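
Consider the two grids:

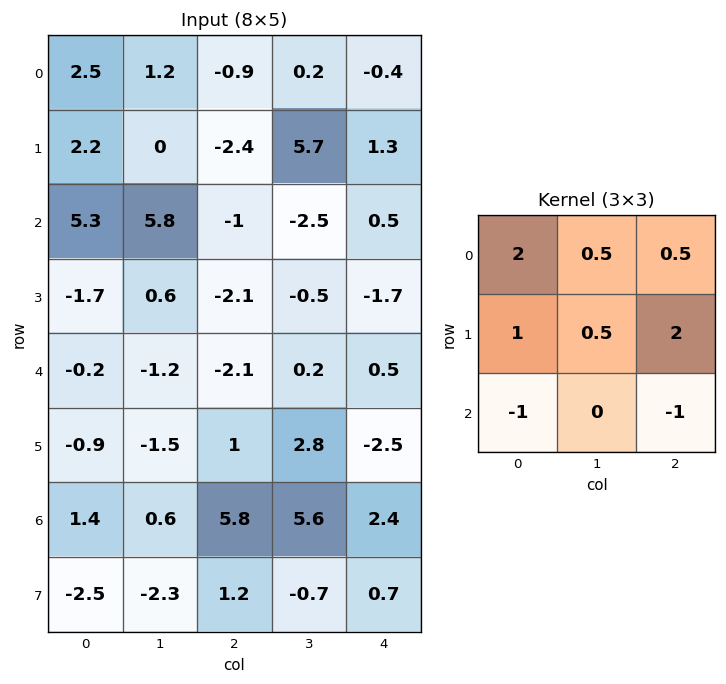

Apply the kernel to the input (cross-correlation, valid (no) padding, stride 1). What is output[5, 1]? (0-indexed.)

The receptive field on the input at this output position is [-1.5 1 2.8 / 0.6 5.8 5.6 / -2.3 1.2 -0.7]. Elementwise product with the kernel and sum: -1.5·2 + 1·0.5 + 2.8·0.5 + 0.6·1 + 5.8·0.5 + 5.6·2 + -2.3·-1 + -0.7·-1.

16.6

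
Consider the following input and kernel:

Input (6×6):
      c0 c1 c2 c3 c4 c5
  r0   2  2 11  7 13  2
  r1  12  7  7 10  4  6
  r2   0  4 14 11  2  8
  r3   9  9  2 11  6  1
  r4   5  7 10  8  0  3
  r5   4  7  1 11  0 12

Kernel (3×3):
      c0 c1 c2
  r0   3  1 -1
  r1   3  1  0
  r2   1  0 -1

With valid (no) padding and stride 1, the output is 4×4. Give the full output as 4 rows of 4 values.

Output[0,0]: The receptive field on the input at this output position is [2 2 11 / 12 7 7 / 0 4 14]. Elementwise product with the kernel and sum: 2·3 + 2·1 + 11·-1 + 12·3 + 7·1 + 0·1 + 14·-1.
Output[0,1]: The receptive field on the input at this output position is [2 11 7 / 7 7 10 / 4 14 11]. Elementwise product with the kernel and sum: 2·3 + 11·1 + 7·-1 + 7·3 + 7·1 + 4·1 + 11·-1.

26 31 70 69
47 42 76 73
21 43 78 71
59 45 50 61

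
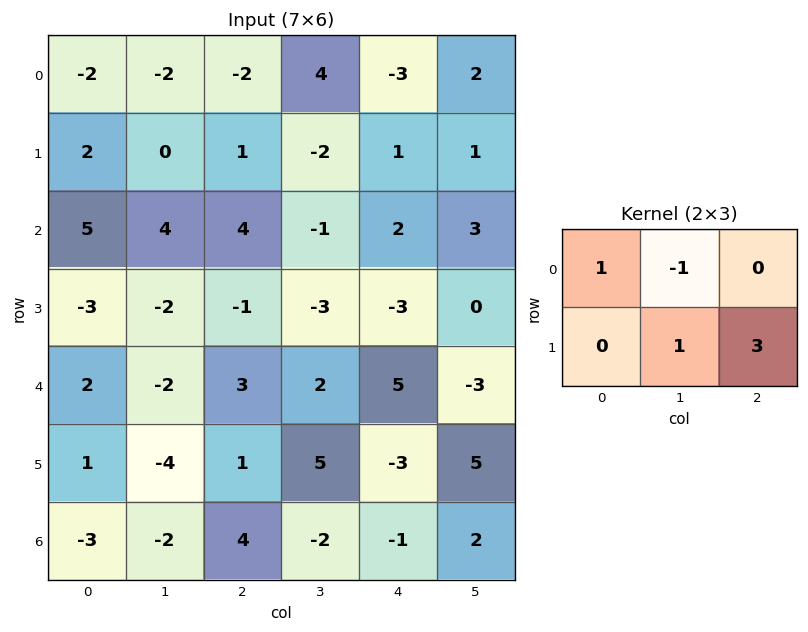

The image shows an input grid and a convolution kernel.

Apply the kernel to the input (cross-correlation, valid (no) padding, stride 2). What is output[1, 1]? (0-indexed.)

The receptive field on the input at this output position is [4 -1 2 / -1 -3 -3]. Elementwise product with the kernel and sum: 4·1 + -1·-1 + -3·1 + -3·3.

-7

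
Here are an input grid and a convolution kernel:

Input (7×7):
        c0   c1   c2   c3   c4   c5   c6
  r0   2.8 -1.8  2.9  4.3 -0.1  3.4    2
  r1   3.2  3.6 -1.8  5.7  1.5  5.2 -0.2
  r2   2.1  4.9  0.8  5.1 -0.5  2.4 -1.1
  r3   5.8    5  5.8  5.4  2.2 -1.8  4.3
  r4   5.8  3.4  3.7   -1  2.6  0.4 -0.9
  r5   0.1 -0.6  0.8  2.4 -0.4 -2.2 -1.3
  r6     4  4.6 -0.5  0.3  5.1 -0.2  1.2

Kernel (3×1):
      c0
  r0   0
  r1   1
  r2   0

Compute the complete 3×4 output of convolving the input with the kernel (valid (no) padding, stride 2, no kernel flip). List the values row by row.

3.2 -1.8 1.5 -0.2
5.8 5.8 2.2 4.3
0.1 0.8 -0.4 -1.3

Output[0,0]: The receptive field on the input at this output position is [2.8 / 3.2 / 2.1]. Elementwise product with the kernel and sum: 3.2·1.
Output[0,1]: The receptive field on the input at this output position is [2.9 / -1.8 / 0.8]. Elementwise product with the kernel and sum: -1.8·1.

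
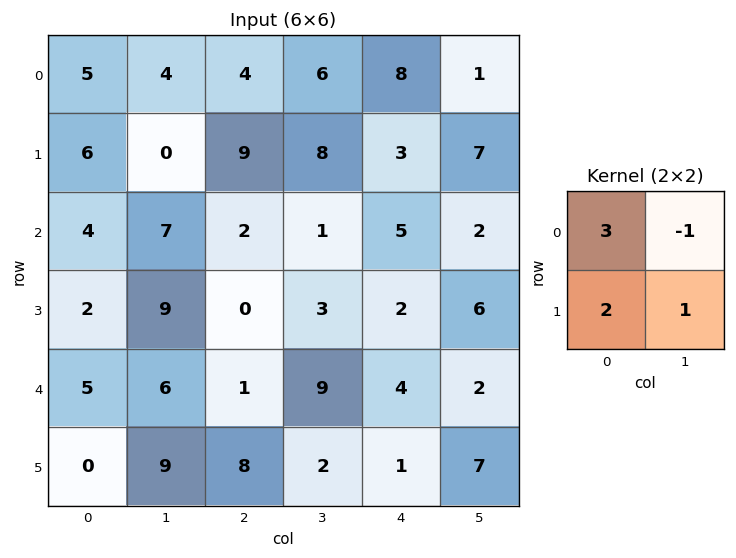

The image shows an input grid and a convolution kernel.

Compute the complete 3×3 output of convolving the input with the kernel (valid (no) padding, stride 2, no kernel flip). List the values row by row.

23 32 36
18 8 23
18 12 19

Output[0,0]: The receptive field on the input at this output position is [5 4 / 6 0]. Elementwise product with the kernel and sum: 5·3 + 4·-1 + 6·2 + 0·1.
Output[0,1]: The receptive field on the input at this output position is [4 6 / 9 8]. Elementwise product with the kernel and sum: 4·3 + 6·-1 + 9·2 + 8·1.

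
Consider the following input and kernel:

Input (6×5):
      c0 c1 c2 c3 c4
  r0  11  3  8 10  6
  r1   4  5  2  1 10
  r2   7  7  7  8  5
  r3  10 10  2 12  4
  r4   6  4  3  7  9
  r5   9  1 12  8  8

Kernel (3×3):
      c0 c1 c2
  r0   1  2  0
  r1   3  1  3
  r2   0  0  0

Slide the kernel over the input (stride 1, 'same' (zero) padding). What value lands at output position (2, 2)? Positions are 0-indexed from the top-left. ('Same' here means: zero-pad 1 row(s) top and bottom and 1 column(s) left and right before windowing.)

61

The receptive field on the zero-padded input at this output position is [5 2 1 / 7 7 8 / 10 2 12]. Elementwise product with the kernel and sum: 5·1 + 2·2 + 7·3 + 7·1 + 8·3.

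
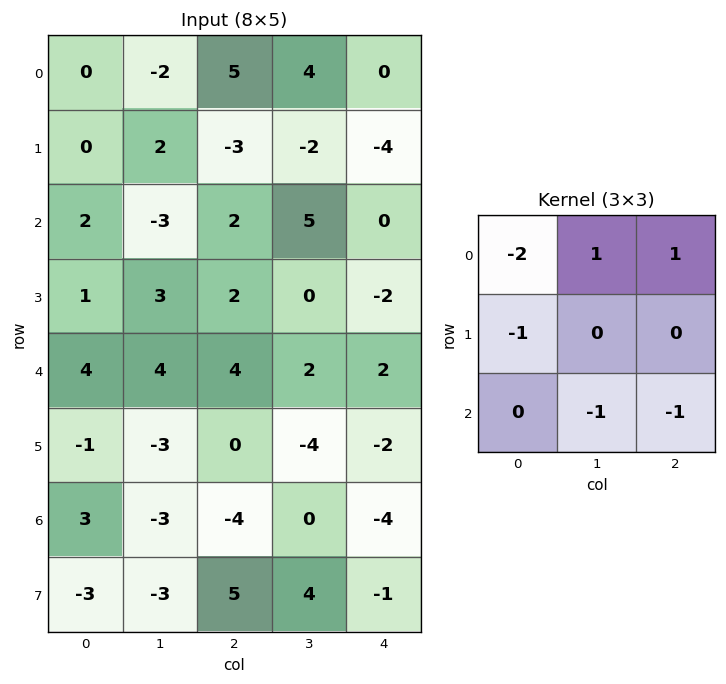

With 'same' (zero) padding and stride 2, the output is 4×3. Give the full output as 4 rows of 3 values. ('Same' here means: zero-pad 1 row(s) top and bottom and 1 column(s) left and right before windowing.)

Output[0,0]: The receptive field on the zero-padded input at this output position is [0 0 0 / 0 0 -2 / 0 0 2]. Elementwise product with the kernel and sum: 0·-2 + 0·1 + 0·1 + 0·-1 + 0·-1 + 2·-1.
Output[0,1]: The receptive field on the zero-padded input at this output position is [0 0 0 / -2 5 4 / 2 -3 -2]. Elementwise product with the kernel and sum: 0·-2 + 0·1 + 0·1 + -2·-1 + -3·-1 + -2·-1.

-2 7 0
-2 -8 -3
8 -4 -2
2 -4 7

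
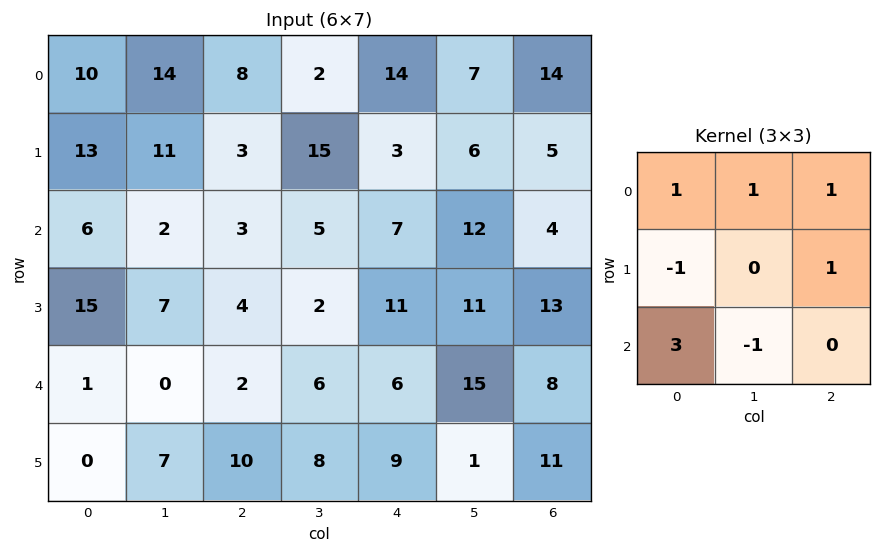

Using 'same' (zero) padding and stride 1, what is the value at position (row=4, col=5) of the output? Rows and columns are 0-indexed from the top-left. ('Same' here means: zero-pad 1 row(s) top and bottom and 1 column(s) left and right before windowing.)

The receptive field on the zero-padded input at this output position is [11 11 13 / 6 15 8 / 9 1 11]. Elementwise product with the kernel and sum: 11·1 + 11·1 + 13·1 + 6·-1 + 8·1 + 9·3 + 1·-1.

63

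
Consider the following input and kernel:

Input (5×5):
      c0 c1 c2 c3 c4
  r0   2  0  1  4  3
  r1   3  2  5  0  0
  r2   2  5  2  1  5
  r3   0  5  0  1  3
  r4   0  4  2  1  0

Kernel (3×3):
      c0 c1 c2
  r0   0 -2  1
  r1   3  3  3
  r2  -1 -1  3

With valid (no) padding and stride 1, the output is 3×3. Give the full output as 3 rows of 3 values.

30 19 22
23 12 32
9 12 12

Output[0,0]: The receptive field on the input at this output position is [2 0 1 / 3 2 5 / 2 5 2]. Elementwise product with the kernel and sum: 0·-2 + 1·1 + 3·3 + 2·3 + 5·3 + 2·-1 + 5·-1 + 2·3.
Output[0,1]: The receptive field on the input at this output position is [0 1 4 / 2 5 0 / 5 2 1]. Elementwise product with the kernel and sum: 1·-2 + 4·1 + 2·3 + 5·3 + 0·3 + 5·-1 + 2·-1 + 1·3.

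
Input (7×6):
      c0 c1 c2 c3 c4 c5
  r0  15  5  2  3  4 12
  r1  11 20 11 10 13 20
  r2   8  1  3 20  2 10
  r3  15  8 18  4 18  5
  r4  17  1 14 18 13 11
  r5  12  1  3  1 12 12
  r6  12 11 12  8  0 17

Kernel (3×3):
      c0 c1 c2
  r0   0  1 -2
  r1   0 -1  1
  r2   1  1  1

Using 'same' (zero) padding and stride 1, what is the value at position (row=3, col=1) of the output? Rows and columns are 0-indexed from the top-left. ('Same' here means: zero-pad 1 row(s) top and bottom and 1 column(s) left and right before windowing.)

The receptive field on the zero-padded input at this output position is [8 1 3 / 15 8 18 / 17 1 14]. Elementwise product with the kernel and sum: 1·1 + 3·-2 + 8·-1 + 18·1 + 17·1 + 1·1 + 14·1.

37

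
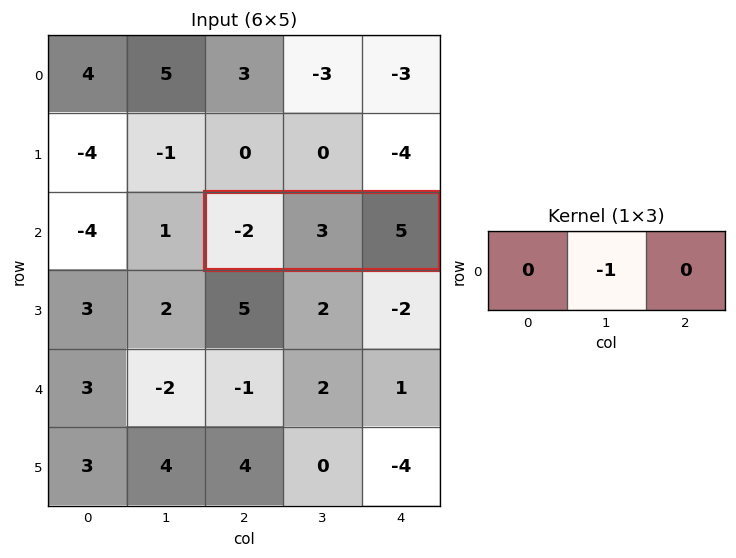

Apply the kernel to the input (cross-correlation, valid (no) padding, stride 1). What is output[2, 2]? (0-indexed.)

-3

The receptive field on the input at this output position is [-2 3 5]. Elementwise product with the kernel and sum: 3·-1.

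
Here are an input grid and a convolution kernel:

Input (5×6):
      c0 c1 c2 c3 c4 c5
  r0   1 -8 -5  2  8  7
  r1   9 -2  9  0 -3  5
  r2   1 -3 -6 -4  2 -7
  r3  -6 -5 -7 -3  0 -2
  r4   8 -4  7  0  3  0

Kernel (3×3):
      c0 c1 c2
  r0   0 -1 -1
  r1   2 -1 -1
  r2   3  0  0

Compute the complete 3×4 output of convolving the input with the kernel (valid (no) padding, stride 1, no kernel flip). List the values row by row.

Output[0,0]: The receptive field on the input at this output position is [1 -8 -5 / 9 -2 9 / 1 -3 -6]. Elementwise product with the kernel and sum: -8·-1 + -5·-1 + 9·2 + -2·-1 + 9·-1 + 1·3.
Output[0,1]: The receptive field on the input at this output position is [-8 -5 2 / -2 9 0 / -3 -6 -4]. Elementwise product with the kernel and sum: -5·-1 + 2·-1 + -2·2 + 9·-1 + 0·-1 + -3·3.

27 -19 -7 -29
-14 -20 -28 -14
33 -2 12 1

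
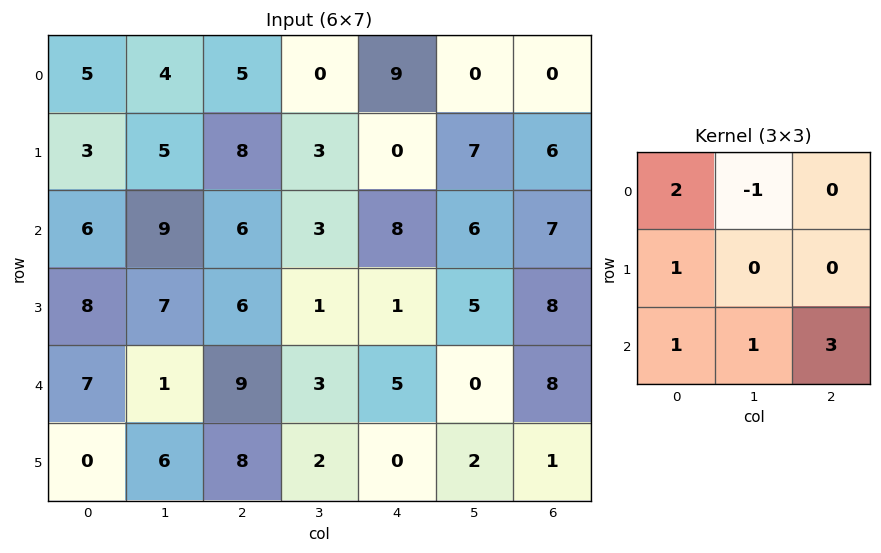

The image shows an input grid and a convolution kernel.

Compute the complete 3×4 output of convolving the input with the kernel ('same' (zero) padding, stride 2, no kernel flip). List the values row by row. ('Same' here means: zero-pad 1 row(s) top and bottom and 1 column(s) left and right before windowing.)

Output[0,0]: The receptive field on the zero-padded input at this output position is [0 0 0 / 0 5 4 / 0 3 5]. Elementwise product with the kernel and sum: 0·2 + 0·-1 + 0·1 + 0·1 + 3·1 + 5·3.

18 26 24 13
26 27 26 27
10 29 12 5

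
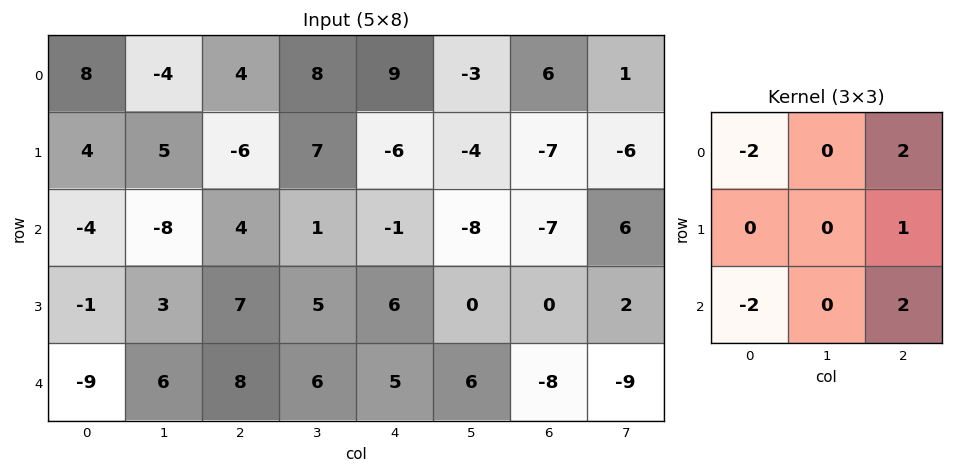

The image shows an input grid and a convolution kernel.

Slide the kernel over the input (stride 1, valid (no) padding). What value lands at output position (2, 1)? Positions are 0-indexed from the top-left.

The receptive field on the input at this output position is [-8 4 1 / 3 7 5 / 6 8 6]. Elementwise product with the kernel and sum: -8·-2 + 1·2 + 5·1 + 6·-2 + 6·2.

23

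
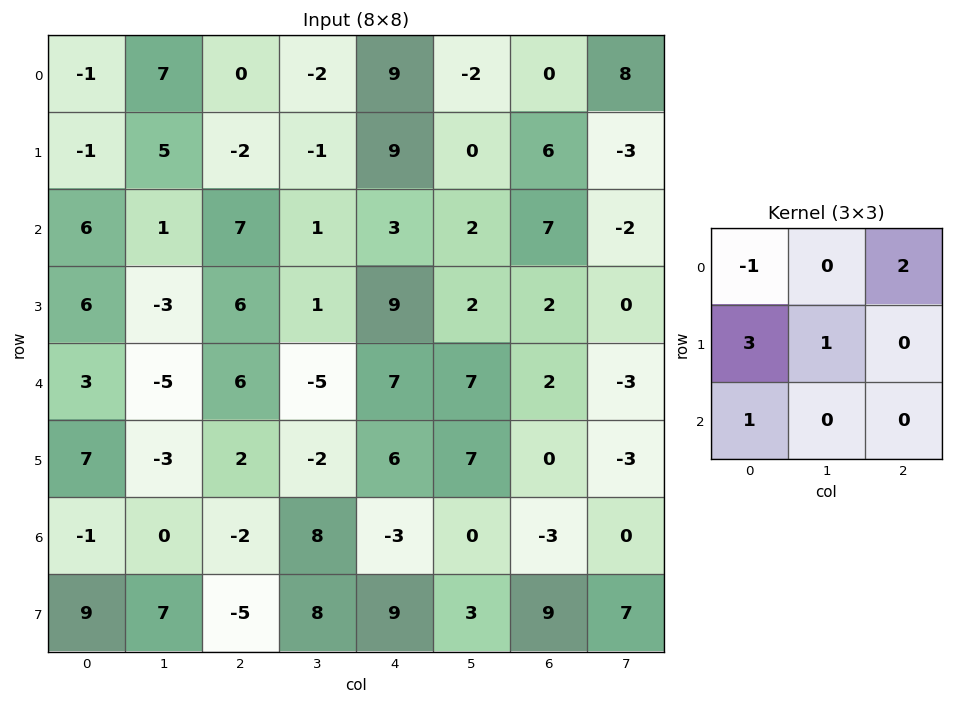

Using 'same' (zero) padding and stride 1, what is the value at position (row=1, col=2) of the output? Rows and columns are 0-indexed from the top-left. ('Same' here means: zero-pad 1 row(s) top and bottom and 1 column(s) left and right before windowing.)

3

The receptive field on the zero-padded input at this output position is [7 0 -2 / 5 -2 -1 / 1 7 1]. Elementwise product with the kernel and sum: 7·-1 + -2·2 + 5·3 + -2·1 + 1·1.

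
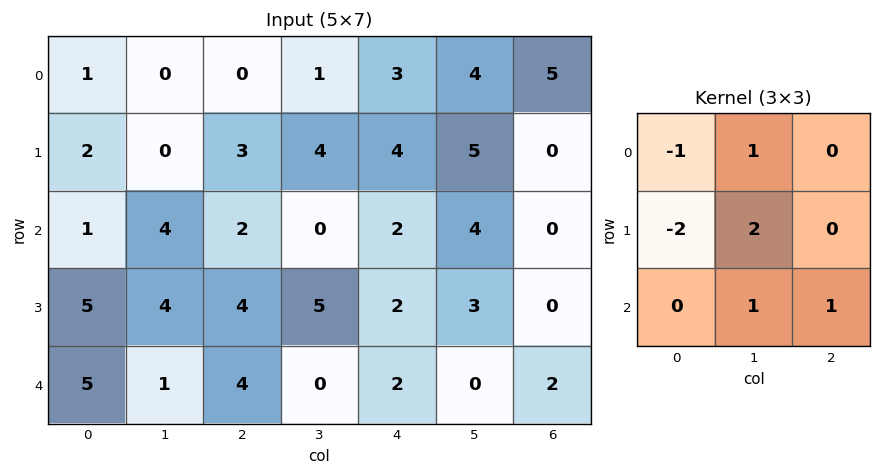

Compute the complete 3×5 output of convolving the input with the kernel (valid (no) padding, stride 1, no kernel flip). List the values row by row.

1 8 5 8 7
12 8 4 9 8
6 2 2 -2 6

Output[0,0]: The receptive field on the input at this output position is [1 0 0 / 2 0 3 / 1 4 2]. Elementwise product with the kernel and sum: 1·-1 + 0·1 + 2·-2 + 0·2 + 4·1 + 2·1.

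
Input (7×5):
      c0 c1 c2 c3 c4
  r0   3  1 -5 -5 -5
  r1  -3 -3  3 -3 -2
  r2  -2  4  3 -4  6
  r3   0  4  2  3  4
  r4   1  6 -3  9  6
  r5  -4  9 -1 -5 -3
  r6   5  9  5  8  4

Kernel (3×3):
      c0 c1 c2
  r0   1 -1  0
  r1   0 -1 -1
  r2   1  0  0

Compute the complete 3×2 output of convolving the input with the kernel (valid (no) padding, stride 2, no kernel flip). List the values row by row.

Output[0,0]: The receptive field on the input at this output position is [3 1 -5 / -3 -3 3 / -2 4 3]. Elementwise product with the kernel and sum: 3·1 + 1·-1 + -3·-1 + 3·-1 + -2·1.
Output[0,1]: The receptive field on the input at this output position is [-5 -5 -5 / 3 -3 -2 / 3 -4 6]. Elementwise product with the kernel and sum: -5·1 + -5·-1 + -3·-1 + -2·-1 + 3·1.

0 8
-11 -3
-8 1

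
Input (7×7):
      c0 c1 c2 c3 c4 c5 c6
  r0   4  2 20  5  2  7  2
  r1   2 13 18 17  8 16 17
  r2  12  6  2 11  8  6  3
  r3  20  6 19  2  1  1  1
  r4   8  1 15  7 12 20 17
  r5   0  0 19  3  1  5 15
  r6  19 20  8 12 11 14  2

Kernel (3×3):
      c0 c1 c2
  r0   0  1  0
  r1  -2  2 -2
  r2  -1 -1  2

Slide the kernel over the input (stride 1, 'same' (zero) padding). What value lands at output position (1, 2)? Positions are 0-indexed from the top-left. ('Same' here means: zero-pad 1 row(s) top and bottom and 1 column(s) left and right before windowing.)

10

The receptive field on the zero-padded input at this output position is [2 20 5 / 13 18 17 / 6 2 11]. Elementwise product with the kernel and sum: 20·1 + 13·-2 + 18·2 + 17·-2 + 6·-1 + 2·-1 + 11·2.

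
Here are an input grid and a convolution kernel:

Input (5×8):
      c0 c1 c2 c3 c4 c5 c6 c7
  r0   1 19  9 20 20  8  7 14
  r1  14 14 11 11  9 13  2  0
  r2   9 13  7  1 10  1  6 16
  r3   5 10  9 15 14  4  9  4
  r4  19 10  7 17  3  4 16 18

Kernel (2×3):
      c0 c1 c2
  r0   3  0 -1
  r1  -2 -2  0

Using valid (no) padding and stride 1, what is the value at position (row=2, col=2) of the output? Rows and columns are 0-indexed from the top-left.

The receptive field on the input at this output position is [7 1 10 / 9 15 14]. Elementwise product with the kernel and sum: 7·3 + 10·-1 + 9·-2 + 15·-2.

-37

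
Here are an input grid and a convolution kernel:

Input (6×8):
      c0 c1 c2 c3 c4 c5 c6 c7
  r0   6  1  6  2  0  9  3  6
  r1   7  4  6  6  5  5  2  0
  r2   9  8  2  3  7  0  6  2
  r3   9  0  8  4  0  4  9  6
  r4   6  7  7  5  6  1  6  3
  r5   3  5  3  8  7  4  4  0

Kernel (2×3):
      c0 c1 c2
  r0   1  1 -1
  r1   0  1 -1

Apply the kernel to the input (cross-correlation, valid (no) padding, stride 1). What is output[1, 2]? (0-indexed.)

The receptive field on the input at this output position is [6 6 5 / 2 3 7]. Elementwise product with the kernel and sum: 6·1 + 6·1 + 5·-1 + 3·1 + 7·-1.

3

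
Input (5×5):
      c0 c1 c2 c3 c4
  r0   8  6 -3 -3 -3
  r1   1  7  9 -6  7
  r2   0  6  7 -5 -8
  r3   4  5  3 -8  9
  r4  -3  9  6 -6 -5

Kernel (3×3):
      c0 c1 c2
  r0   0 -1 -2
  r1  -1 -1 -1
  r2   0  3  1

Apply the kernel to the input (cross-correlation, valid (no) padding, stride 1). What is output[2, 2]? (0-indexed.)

-6

The receptive field on the input at this output position is [7 -5 -8 / 3 -8 9 / 6 -6 -5]. Elementwise product with the kernel and sum: -5·-1 + -8·-2 + 3·-1 + -8·-1 + 9·-1 + -6·3 + -5·1.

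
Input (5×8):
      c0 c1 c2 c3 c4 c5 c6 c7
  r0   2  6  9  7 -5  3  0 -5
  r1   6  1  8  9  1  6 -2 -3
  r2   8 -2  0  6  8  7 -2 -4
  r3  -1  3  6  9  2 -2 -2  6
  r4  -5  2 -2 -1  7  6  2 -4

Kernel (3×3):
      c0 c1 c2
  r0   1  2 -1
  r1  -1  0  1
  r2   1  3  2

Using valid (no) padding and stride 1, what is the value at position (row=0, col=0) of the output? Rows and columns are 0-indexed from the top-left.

The receptive field on the input at this output position is [2 6 9 / 6 1 8 / 8 -2 0]. Elementwise product with the kernel and sum: 2·1 + 6·2 + 9·-1 + 6·-1 + 8·1 + 8·1 + -2·3 + 0·2.

9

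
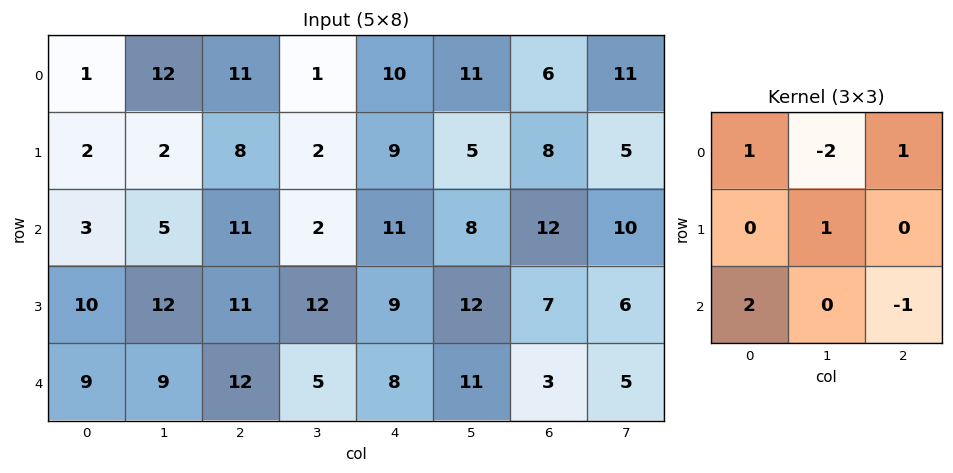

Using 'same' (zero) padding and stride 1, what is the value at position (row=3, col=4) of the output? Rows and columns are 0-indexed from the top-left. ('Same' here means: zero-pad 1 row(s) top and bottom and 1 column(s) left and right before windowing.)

-4

The receptive field on the zero-padded input at this output position is [2 11 8 / 12 9 12 / 5 8 11]. Elementwise product with the kernel and sum: 2·1 + 11·-2 + 8·1 + 9·1 + 5·2 + 11·-1.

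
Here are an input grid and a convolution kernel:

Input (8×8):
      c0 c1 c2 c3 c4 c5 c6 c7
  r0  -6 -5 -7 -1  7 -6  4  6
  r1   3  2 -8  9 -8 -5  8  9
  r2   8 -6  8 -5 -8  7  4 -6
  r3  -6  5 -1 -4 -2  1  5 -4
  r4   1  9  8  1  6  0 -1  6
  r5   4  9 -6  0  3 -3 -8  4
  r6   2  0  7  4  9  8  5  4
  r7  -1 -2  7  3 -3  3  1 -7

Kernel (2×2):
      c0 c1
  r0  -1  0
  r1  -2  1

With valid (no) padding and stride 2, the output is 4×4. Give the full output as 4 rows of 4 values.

2 32 4 -11
9 -10 13 -18
0 4 -15 21
-2 -18 0 -14

Output[0,0]: The receptive field on the input at this output position is [-6 -5 / 3 2]. Elementwise product with the kernel and sum: -6·-1 + 3·-2 + 2·1.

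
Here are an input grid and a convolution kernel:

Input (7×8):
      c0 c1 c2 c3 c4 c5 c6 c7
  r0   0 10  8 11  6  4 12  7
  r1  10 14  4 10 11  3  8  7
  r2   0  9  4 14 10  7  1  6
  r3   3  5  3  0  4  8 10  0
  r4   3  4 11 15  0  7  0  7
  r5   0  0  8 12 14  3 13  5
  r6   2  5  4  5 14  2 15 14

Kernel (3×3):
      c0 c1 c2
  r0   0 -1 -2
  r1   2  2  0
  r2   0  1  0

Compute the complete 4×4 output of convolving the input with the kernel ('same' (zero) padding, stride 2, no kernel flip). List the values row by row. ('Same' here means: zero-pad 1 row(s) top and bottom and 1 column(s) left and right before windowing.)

10 40 45 40
-35 5 35 4
-7 35 24 17
4 -14 18 11

Output[0,0]: The receptive field on the zero-padded input at this output position is [0 0 0 / 0 0 10 / 0 10 14]. Elementwise product with the kernel and sum: 0·-1 + 0·-2 + 0·2 + 0·2 + 10·1.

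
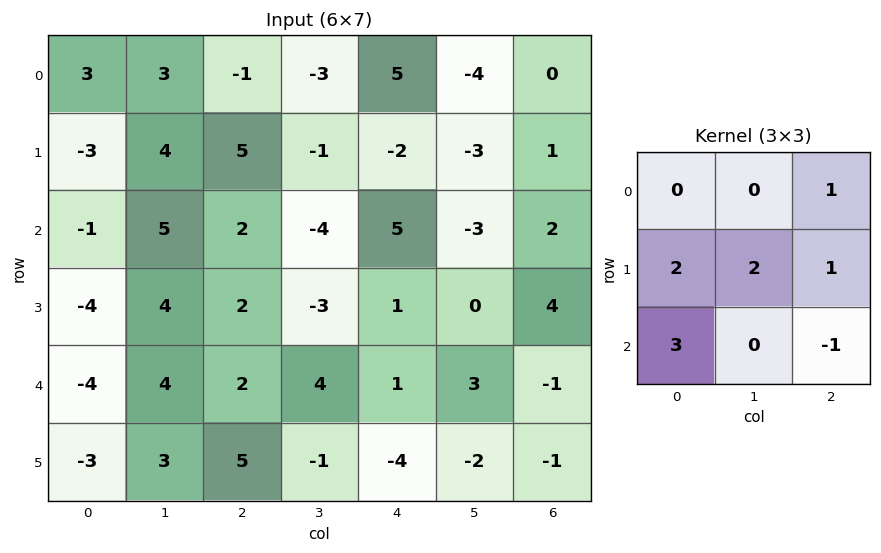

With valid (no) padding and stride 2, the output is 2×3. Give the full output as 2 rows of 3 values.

1 12 4
-10 9 12

Output[0,0]: The receptive field on the input at this output position is [3 3 -1 / -3 4 5 / -1 5 2]. Elementwise product with the kernel and sum: -1·1 + -3·2 + 4·2 + 5·1 + -1·3 + 2·-1.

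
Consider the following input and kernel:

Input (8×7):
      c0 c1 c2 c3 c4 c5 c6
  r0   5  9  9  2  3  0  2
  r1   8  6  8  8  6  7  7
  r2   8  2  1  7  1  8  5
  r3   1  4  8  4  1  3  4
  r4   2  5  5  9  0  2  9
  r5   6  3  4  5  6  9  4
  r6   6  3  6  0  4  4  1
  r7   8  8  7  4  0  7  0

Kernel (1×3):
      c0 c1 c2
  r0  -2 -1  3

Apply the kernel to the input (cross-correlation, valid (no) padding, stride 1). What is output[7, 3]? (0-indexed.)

The receptive field on the input at this output position is [4 0 7]. Elementwise product with the kernel and sum: 4·-2 + 0·-1 + 7·3.

13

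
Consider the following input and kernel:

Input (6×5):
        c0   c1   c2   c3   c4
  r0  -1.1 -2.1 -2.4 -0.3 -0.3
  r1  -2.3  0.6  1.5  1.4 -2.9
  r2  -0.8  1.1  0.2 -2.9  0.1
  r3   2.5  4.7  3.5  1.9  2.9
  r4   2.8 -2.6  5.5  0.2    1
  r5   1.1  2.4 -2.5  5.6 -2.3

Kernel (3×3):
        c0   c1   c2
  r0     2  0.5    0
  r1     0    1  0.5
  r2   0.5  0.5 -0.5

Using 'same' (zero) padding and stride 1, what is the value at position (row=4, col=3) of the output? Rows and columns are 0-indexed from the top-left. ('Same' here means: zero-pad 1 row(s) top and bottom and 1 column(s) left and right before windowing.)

The receptive field on the zero-padded input at this output position is [3.5 1.9 2.9 / 5.5 0.2 1 / -2.5 5.6 -2.3]. Elementwise product with the kernel and sum: 3.5·2 + 1.9·0.5 + 0.2·1 + 1·0.5 + -2.5·0.5 + 5.6·0.5 + -2.3·-0.5.

11.35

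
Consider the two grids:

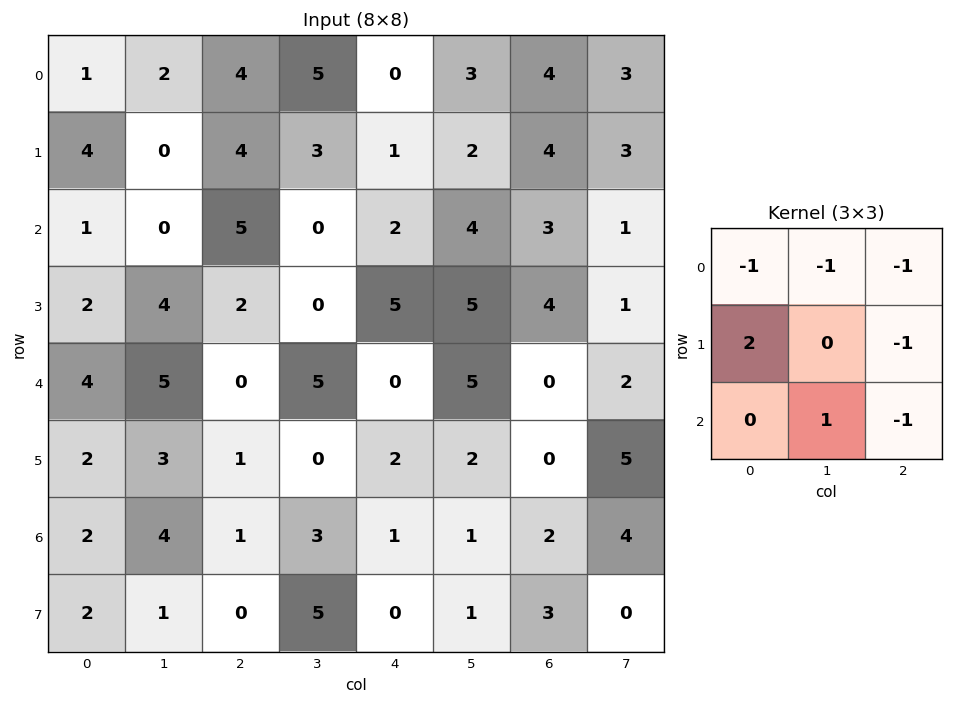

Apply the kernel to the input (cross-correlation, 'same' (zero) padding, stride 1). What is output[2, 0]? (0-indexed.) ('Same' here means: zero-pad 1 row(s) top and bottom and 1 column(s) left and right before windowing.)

The receptive field on the zero-padded input at this output position is [0 4 0 / 0 1 0 / 0 2 4]. Elementwise product with the kernel and sum: 0·-1 + 4·-1 + 0·-1 + 0·2 + 0·-1 + 2·1 + 4·-1.

-6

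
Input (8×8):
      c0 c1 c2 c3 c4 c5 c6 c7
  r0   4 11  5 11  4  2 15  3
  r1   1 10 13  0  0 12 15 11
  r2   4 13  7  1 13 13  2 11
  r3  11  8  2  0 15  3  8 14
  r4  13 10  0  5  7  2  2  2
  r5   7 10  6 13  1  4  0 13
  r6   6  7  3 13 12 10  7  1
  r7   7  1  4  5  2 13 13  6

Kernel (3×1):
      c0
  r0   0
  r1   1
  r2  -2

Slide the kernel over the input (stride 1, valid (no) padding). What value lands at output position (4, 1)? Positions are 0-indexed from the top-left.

-4

The receptive field on the input at this output position is [10 / 10 / 7]. Elementwise product with the kernel and sum: 10·1 + 7·-2.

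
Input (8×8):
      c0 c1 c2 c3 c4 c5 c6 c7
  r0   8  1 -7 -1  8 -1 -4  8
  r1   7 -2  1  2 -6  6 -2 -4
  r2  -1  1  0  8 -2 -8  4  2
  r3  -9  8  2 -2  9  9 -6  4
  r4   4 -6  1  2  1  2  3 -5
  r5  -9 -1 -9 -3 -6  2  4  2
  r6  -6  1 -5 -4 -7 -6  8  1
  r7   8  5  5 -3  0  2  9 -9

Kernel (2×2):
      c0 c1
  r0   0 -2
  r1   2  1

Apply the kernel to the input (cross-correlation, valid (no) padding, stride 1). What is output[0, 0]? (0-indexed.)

10

The receptive field on the input at this output position is [8 1 / 7 -2]. Elementwise product with the kernel and sum: 1·-2 + 7·2 + -2·1.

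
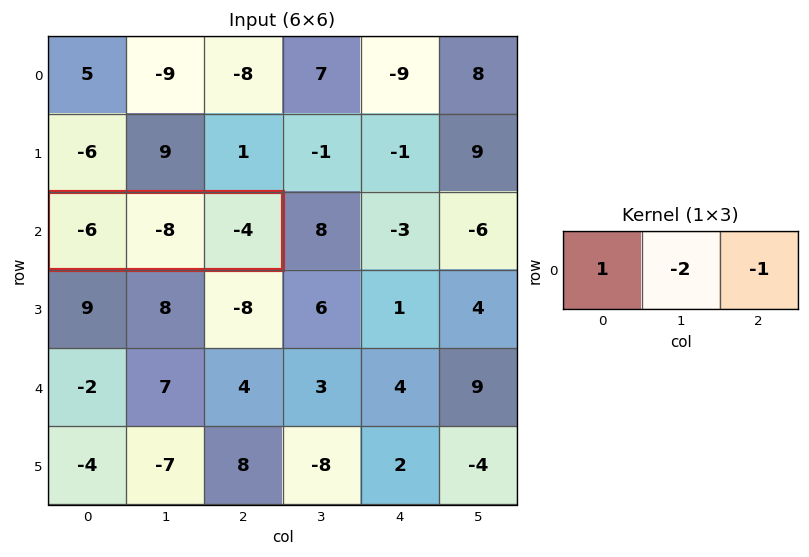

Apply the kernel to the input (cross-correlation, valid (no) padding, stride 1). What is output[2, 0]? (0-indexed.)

14

The receptive field on the input at this output position is [-6 -8 -4]. Elementwise product with the kernel and sum: -6·1 + -8·-2 + -4·-1.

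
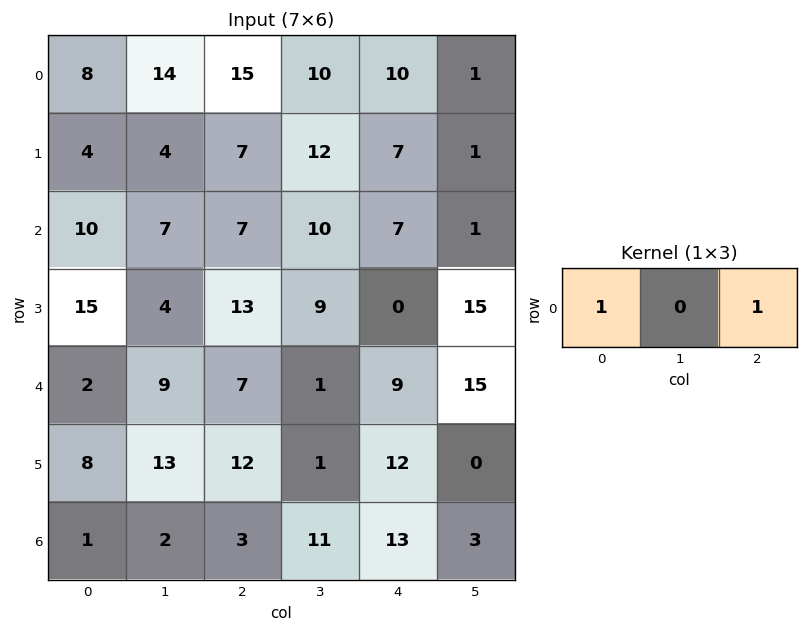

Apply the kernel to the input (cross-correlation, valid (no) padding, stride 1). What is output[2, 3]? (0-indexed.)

The receptive field on the input at this output position is [10 7 1]. Elementwise product with the kernel and sum: 10·1 + 1·1.

11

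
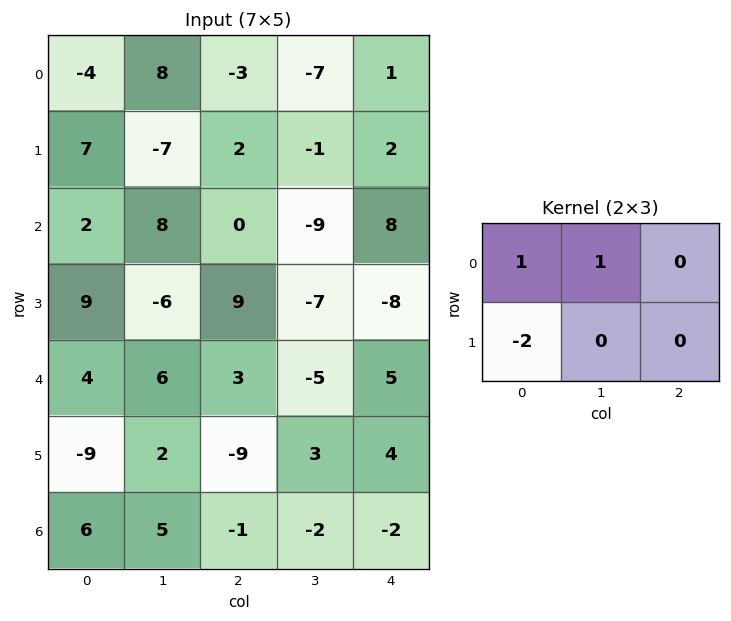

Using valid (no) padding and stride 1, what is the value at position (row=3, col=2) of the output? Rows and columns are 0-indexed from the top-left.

-4

The receptive field on the input at this output position is [9 -7 -8 / 3 -5 5]. Elementwise product with the kernel and sum: 9·1 + -7·1 + 3·-2.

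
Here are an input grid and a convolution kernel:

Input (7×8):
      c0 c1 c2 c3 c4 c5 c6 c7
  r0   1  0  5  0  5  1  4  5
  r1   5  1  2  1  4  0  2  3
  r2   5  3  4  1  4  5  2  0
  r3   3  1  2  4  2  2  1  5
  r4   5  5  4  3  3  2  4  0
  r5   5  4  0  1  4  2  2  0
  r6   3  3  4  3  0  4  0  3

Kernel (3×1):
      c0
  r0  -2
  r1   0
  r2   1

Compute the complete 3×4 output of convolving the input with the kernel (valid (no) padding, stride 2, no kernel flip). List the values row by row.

Output[0,0]: The receptive field on the input at this output position is [1 / 5 / 5]. Elementwise product with the kernel and sum: 1·-2 + 5·1.

3 -6 -6 -6
-5 -4 -5 0
-7 -4 -6 -8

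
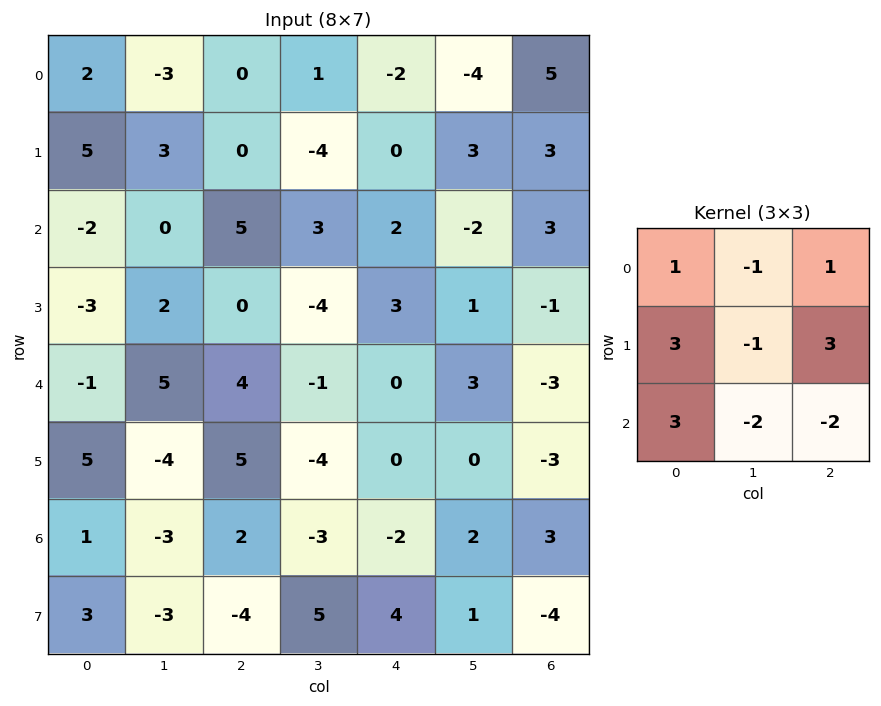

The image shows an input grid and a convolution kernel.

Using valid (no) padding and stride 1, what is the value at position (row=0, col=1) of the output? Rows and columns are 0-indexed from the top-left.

-21

The receptive field on the input at this output position is [-3 0 1 / 3 0 -4 / 0 5 3]. Elementwise product with the kernel and sum: -3·1 + 0·-1 + 1·1 + 3·3 + 0·-1 + -4·3 + 0·3 + 5·-2 + 3·-2.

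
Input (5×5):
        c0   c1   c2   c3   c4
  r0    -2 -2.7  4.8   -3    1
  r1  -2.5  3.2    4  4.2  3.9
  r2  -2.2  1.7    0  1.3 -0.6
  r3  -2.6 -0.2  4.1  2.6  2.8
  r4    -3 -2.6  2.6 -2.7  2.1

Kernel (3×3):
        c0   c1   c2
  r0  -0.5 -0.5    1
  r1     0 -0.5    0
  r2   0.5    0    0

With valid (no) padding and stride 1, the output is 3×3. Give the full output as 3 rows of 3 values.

Output[0,0]: The receptive field on the input at this output position is [-2 -2.7 4.8 / -2.5 3.2 4 / -2.2 1.7 0]. Elementwise product with the kernel and sum: -2·-0.5 + -2.7·-0.5 + 4.8·1 + 3.2·-0.5 + -2.2·0.5.
Output[0,1]: The receptive field on the input at this output position is [-2.7 4.8 -3 / 3.2 4 4.2 / 1.7 0 1.3]. Elementwise product with the kernel and sum: -2.7·-0.5 + 4.8·-0.5 + -3·1 + 4·-0.5 + 1.7·0.5.

4.45 -5.2 -2
1.5 0.5 1.2
-1.15 -2.9 -1.25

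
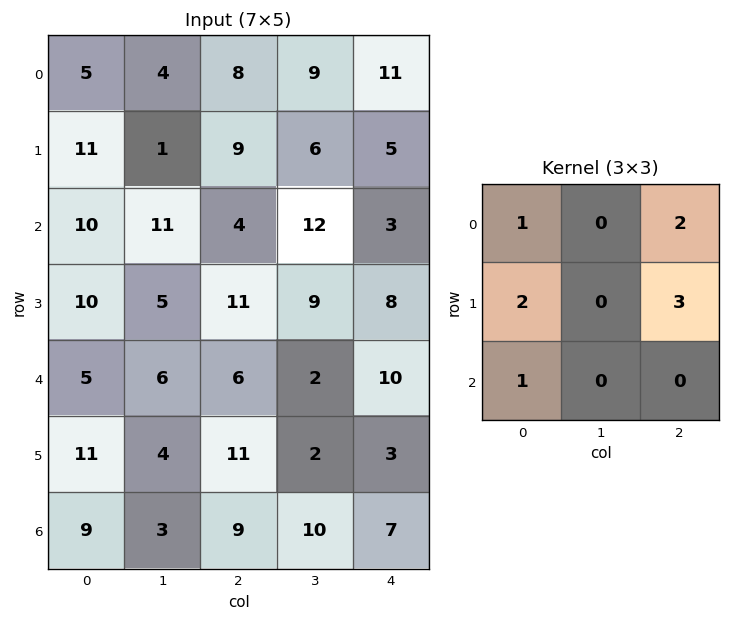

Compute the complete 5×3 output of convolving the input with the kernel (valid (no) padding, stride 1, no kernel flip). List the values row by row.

80 53 67
71 76 47
76 78 62
71 45 80
81 27 66

Output[0,0]: The receptive field on the input at this output position is [5 4 8 / 11 1 9 / 10 11 4]. Elementwise product with the kernel and sum: 5·1 + 8·2 + 11·2 + 9·3 + 10·1.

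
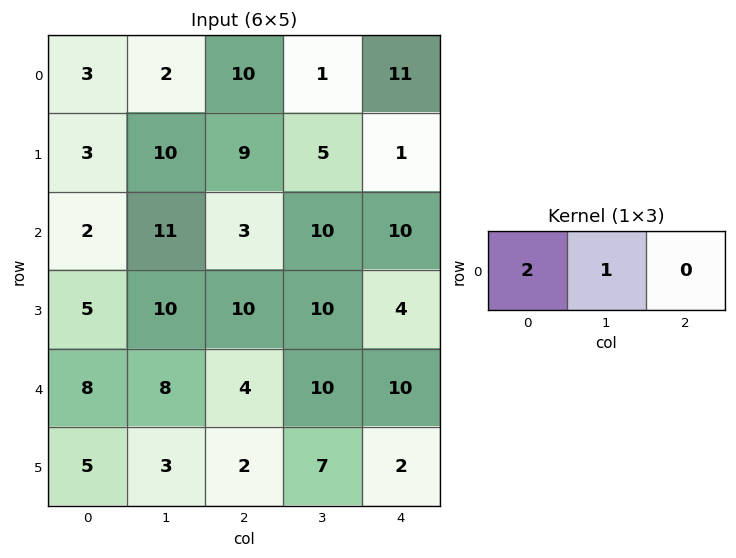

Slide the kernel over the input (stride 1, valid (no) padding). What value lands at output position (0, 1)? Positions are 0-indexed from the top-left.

The receptive field on the input at this output position is [2 10 1]. Elementwise product with the kernel and sum: 2·2 + 10·1.

14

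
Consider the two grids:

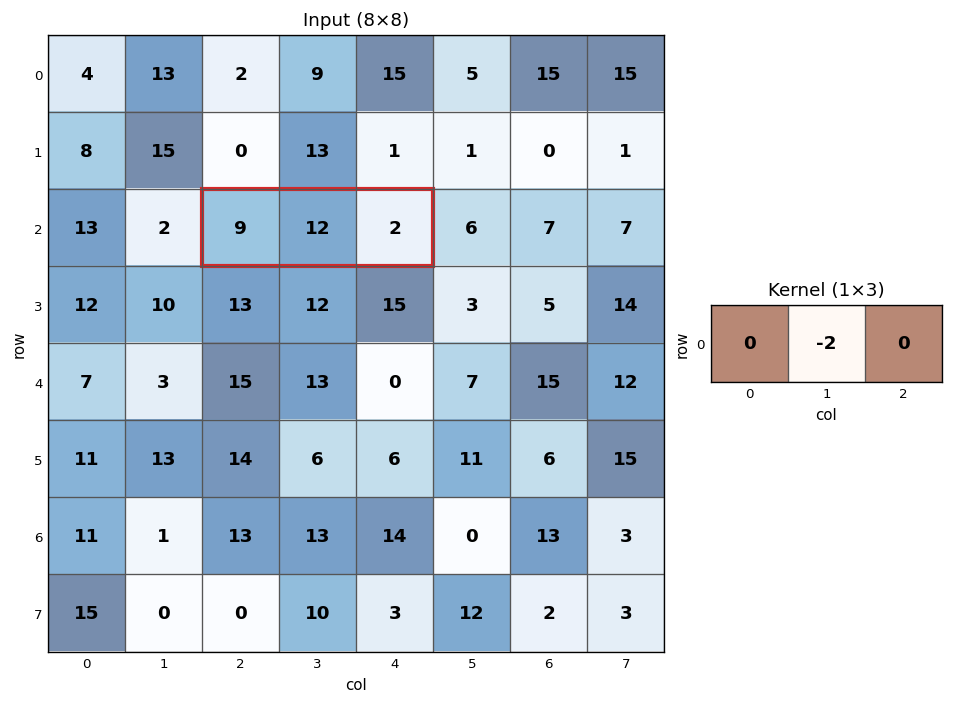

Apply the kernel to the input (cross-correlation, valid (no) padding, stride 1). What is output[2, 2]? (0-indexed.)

The receptive field on the input at this output position is [9 12 2]. Elementwise product with the kernel and sum: 12·-2.

-24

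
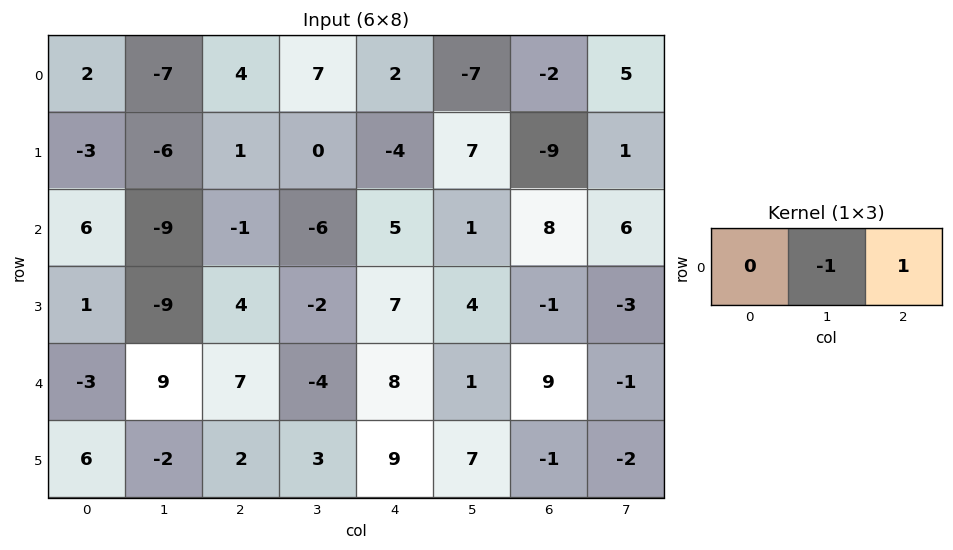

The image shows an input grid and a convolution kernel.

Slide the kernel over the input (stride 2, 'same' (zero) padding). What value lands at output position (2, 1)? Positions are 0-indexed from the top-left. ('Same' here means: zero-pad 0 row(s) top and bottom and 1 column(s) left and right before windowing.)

The receptive field on the zero-padded input at this output position is [9 7 -4]. Elementwise product with the kernel and sum: 7·-1 + -4·1.

-11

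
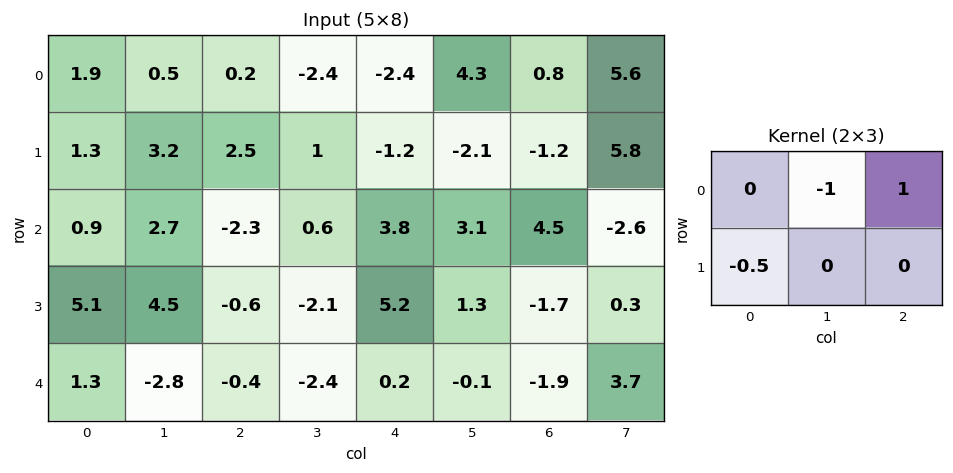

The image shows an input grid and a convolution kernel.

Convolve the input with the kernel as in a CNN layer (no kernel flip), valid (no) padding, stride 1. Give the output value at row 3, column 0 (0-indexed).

-5.75

The receptive field on the input at this output position is [5.1 4.5 -0.6 / 1.3 -2.8 -0.4]. Elementwise product with the kernel and sum: 4.5·-1 + -0.6·1 + 1.3·-0.5.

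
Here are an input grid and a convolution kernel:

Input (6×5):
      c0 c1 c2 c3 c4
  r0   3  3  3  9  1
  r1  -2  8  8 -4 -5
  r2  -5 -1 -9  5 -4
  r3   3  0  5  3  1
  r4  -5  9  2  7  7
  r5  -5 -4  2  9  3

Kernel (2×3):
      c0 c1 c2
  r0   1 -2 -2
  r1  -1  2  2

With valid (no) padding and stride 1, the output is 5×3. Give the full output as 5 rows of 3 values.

Output[0,0]: The receptive field on the input at this output position is [3 3 3 / -2 8 8]. Elementwise product with the kernel and sum: 3·1 + 3·-2 + 3·-2 + -2·-1 + 8·2 + 8·2.

25 -21 -43
-49 -7 37
22 23 -8
20 -7 23
-26 17 -4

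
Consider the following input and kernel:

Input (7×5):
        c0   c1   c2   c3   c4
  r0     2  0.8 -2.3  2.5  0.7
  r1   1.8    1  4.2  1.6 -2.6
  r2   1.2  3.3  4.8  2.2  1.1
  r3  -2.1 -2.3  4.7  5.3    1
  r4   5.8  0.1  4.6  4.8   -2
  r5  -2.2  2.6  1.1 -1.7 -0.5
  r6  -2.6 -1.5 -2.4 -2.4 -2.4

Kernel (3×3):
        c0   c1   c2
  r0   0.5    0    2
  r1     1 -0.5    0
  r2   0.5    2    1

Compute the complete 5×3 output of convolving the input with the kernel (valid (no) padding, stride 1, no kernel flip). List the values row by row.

Output[0,0]: The receptive field on the input at this output position is [2 0.8 -2.3 / 1.8 1 4.2 / 1.2 3.3 4.8]. Elementwise product with the kernel and sum: 2·0.5 + -2.3·2 + 1.8·1 + 1·-0.5 + 1.2·0.5 + 3.3·2 + 4.8·1.
Output[0,1]: The receptive field on the input at this output position is [0.8 -2.3 2.5 / 1 4.2 1.6 / 3.3 4.8 2.2]. Elementwise product with the kernel and sum: 0.8·0.5 + 2.5·2 + 1·1 + 4.2·-0.5 + 3.3·0.5 + 4.8·2 + 2.2·1.

9.7 17.75 11.55
7.9 18.15 14.55
16.95 15.45 16.55
19.3 9.05 3.2
1.9 3.75 -8.15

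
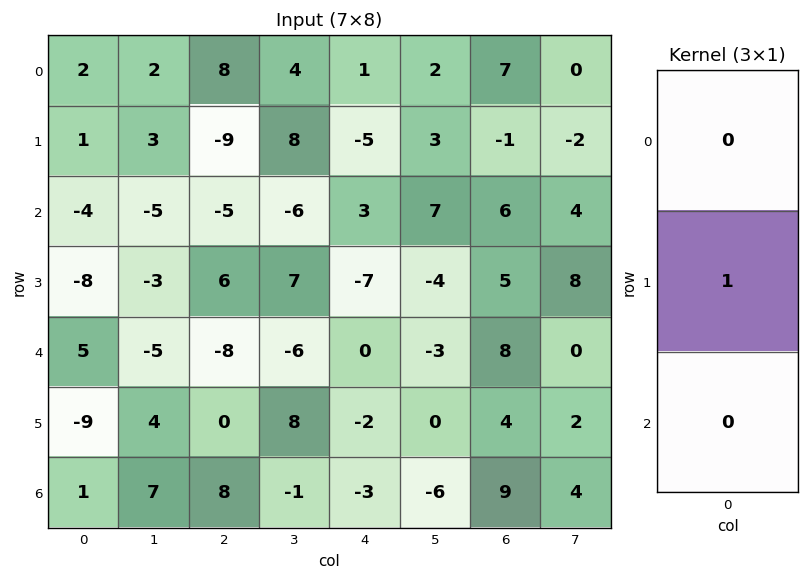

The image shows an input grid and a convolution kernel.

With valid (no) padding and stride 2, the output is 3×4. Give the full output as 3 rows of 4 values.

Output[0,0]: The receptive field on the input at this output position is [2 / 1 / -4]. Elementwise product with the kernel and sum: 1·1.

1 -9 -5 -1
-8 6 -7 5
-9 0 -2 4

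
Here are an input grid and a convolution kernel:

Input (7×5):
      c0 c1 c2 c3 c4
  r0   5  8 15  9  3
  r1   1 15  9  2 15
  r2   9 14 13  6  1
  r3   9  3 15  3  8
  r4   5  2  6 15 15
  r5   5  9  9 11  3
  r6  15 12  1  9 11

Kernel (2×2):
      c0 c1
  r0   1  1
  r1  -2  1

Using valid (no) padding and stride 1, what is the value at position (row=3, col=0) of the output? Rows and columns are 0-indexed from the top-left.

4

The receptive field on the input at this output position is [9 3 / 5 2]. Elementwise product with the kernel and sum: 9·1 + 3·1 + 5·-2 + 2·1.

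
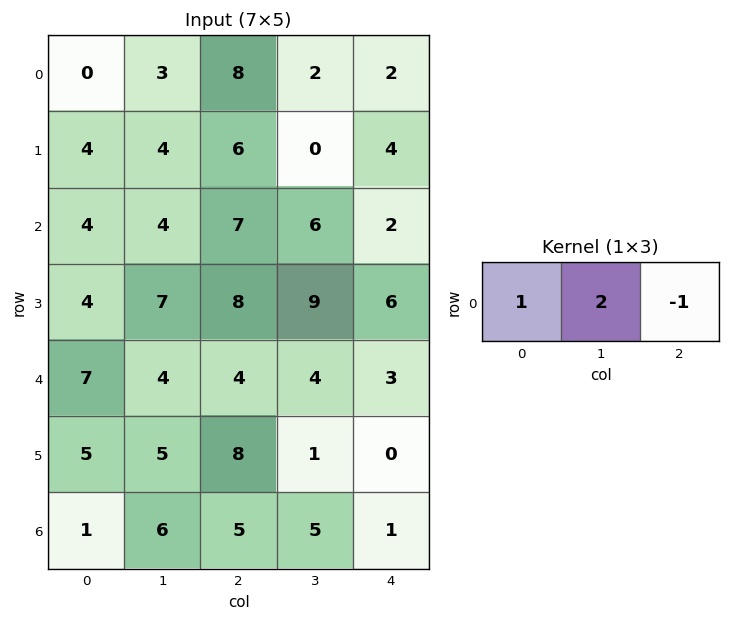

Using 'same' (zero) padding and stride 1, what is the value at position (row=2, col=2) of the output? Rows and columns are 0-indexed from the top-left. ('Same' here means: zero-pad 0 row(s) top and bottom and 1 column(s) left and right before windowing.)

12

The receptive field on the zero-padded input at this output position is [4 7 6]. Elementwise product with the kernel and sum: 4·1 + 7·2 + 6·-1.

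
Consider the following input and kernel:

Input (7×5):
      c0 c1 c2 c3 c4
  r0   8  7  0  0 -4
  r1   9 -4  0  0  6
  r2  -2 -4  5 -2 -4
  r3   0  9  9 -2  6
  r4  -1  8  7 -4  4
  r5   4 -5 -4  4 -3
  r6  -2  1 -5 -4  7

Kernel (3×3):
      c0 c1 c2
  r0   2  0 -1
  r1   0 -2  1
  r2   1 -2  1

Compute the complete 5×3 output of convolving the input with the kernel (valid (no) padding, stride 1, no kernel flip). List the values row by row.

Output[0,0]: The receptive field on the input at this output position is [8 7 0 / 9 -4 0 / -2 -4 5]. Elementwise product with the kernel and sum: 8·2 + 0·-1 + -4·-2 + 0·1 + -2·1 + -4·-2 + 5·1.

35 -2 15
22 -31 13
-28 -36 43
-8 9 9
-12 39 9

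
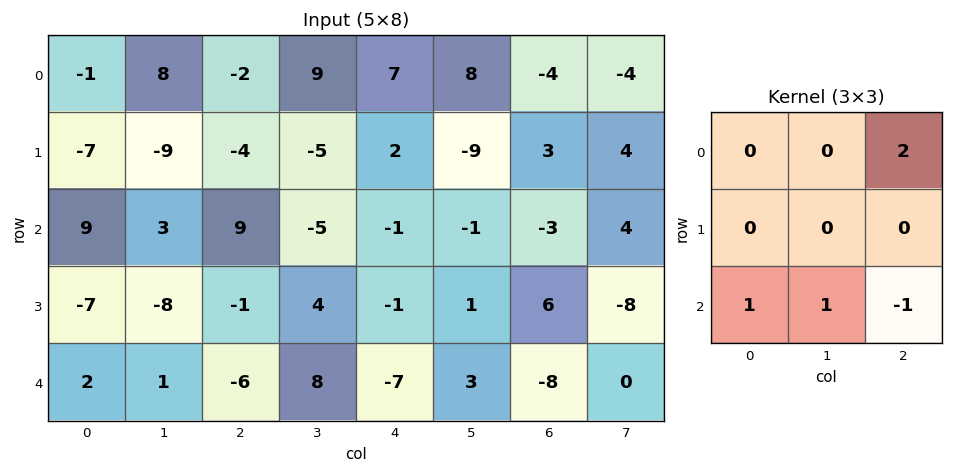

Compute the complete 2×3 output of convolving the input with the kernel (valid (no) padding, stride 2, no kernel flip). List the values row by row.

-1 19 -7
27 7 -2

Output[0,0]: The receptive field on the input at this output position is [-1 8 -2 / -7 -9 -4 / 9 3 9]. Elementwise product with the kernel and sum: -2·2 + 9·1 + 3·1 + 9·-1.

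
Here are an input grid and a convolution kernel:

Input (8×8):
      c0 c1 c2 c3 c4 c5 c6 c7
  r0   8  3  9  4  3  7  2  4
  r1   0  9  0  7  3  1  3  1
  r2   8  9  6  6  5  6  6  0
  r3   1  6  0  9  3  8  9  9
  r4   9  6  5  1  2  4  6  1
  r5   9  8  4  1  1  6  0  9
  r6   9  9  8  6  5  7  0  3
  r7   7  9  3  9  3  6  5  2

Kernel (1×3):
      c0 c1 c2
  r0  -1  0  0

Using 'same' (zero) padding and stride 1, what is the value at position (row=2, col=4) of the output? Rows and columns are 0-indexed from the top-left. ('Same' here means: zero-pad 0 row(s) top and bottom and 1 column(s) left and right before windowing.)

The receptive field on the zero-padded input at this output position is [6 5 6]. Elementwise product with the kernel and sum: 6·-1.

-6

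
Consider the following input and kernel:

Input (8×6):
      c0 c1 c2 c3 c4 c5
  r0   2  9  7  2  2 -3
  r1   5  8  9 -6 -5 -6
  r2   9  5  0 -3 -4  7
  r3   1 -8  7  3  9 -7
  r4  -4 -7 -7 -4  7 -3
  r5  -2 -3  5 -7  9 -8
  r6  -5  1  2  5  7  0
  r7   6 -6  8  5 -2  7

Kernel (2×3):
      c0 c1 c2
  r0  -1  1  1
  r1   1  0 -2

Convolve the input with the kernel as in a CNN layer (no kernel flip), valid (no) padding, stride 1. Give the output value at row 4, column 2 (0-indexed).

-3

The receptive field on the input at this output position is [-7 -4 7 / 5 -7 9]. Elementwise product with the kernel and sum: -7·-1 + -4·1 + 7·1 + 5·1 + 9·-2.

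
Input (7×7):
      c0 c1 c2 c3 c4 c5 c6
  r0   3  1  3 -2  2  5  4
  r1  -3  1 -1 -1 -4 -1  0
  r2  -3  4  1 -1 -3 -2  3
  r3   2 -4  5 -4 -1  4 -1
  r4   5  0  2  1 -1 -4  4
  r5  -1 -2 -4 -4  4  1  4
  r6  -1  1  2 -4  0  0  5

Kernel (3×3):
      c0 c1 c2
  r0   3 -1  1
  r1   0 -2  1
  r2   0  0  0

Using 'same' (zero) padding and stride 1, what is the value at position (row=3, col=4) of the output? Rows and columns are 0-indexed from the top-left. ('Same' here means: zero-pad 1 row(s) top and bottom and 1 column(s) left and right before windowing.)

4

The receptive field on the zero-padded input at this output position is [-1 -3 -2 / -4 -1 4 / 1 -1 -4]. Elementwise product with the kernel and sum: -1·3 + -3·-1 + -2·1 + -1·-2 + 4·1.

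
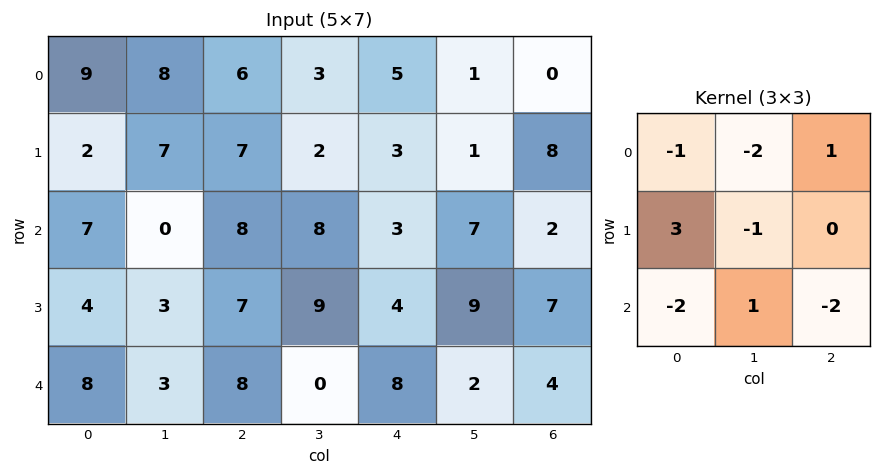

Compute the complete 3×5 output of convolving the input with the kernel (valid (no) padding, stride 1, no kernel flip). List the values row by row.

-50 -11 -2 -36 -2
-7 -44 -5 -18 -8
-19 -4 -41 20 -34

Output[0,0]: The receptive field on the input at this output position is [9 8 6 / 2 7 7 / 7 0 8]. Elementwise product with the kernel and sum: 9·-1 + 8·-2 + 6·1 + 2·3 + 7·-1 + 7·-2 + 0·1 + 8·-2.
Output[0,1]: The receptive field on the input at this output position is [8 6 3 / 7 7 2 / 0 8 8]. Elementwise product with the kernel and sum: 8·-1 + 6·-2 + 3·1 + 7·3 + 7·-1 + 0·-2 + 8·1 + 8·-2.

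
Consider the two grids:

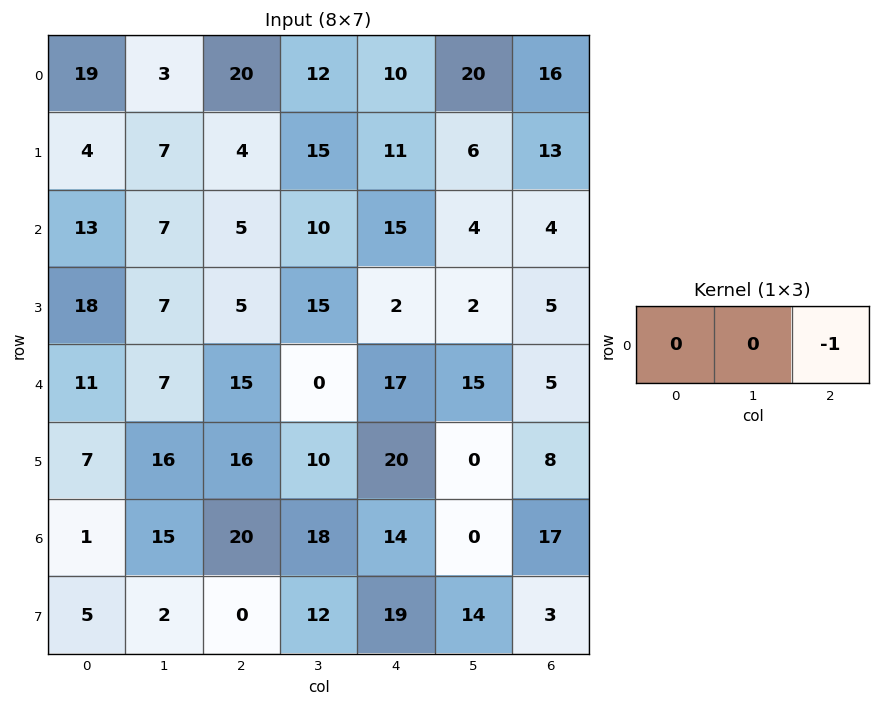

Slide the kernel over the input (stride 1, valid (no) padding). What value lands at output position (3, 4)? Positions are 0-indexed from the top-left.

The receptive field on the input at this output position is [2 2 5]. Elementwise product with the kernel and sum: 5·-1.

-5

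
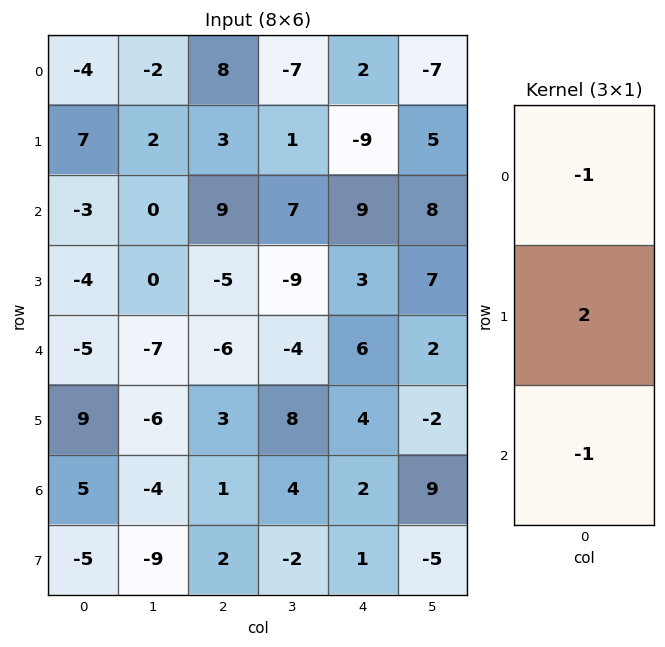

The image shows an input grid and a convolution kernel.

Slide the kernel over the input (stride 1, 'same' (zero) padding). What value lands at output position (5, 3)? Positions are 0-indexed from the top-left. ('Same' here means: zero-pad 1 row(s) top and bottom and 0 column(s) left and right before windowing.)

16

The receptive field on the zero-padded input at this output position is [-4 / 8 / 4]. Elementwise product with the kernel and sum: -4·-1 + 8·2 + 4·-1.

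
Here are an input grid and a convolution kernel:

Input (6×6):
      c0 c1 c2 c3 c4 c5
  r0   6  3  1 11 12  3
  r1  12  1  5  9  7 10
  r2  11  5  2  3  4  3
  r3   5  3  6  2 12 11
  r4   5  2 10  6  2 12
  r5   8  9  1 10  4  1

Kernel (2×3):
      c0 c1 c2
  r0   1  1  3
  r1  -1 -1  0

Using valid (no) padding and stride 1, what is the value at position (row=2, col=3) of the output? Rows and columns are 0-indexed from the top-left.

2

The receptive field on the input at this output position is [3 4 3 / 2 12 11]. Elementwise product with the kernel and sum: 3·1 + 4·1 + 3·3 + 2·-1 + 12·-1.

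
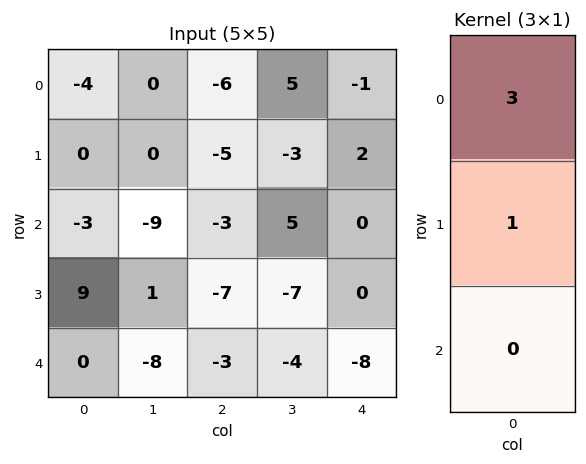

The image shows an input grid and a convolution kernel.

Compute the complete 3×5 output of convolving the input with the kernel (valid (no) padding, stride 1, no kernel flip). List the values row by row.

Output[0,0]: The receptive field on the input at this output position is [-4 / 0 / -3]. Elementwise product with the kernel and sum: -4·3 + 0·1.

-12 0 -23 12 -1
-3 -9 -18 -4 6
0 -26 -16 8 0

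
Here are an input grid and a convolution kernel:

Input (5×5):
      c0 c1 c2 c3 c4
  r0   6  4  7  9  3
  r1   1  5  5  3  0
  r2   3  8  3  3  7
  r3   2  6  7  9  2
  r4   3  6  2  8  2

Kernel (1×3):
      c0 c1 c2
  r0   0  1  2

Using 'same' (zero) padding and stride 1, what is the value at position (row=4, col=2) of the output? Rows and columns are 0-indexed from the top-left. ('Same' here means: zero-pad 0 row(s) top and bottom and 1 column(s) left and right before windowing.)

The receptive field on the zero-padded input at this output position is [6 2 8]. Elementwise product with the kernel and sum: 2·1 + 8·2.

18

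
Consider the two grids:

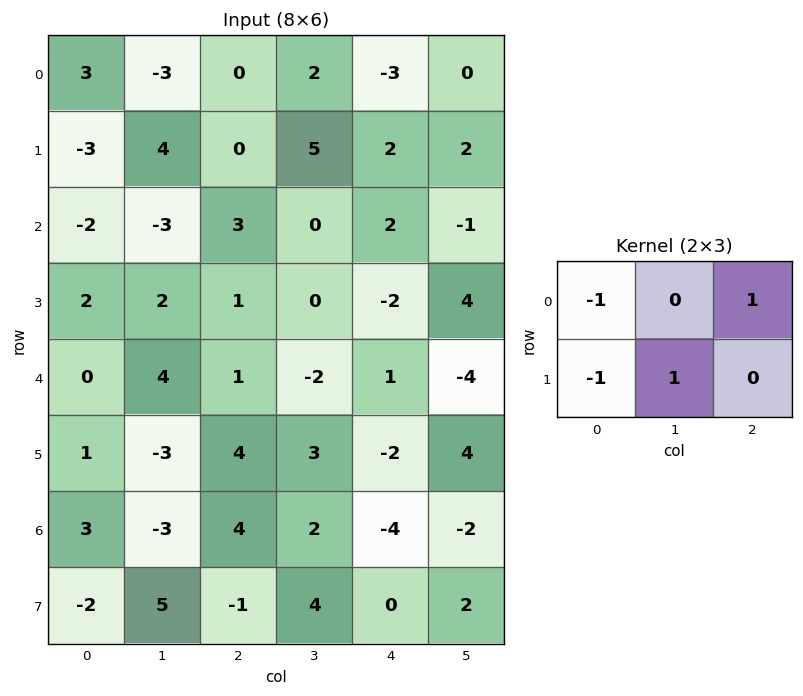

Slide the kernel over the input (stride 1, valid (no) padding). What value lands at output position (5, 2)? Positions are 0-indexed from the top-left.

-8

The receptive field on the input at this output position is [4 3 -2 / 4 2 -4]. Elementwise product with the kernel and sum: 4·-1 + -2·1 + 4·-1 + 2·1.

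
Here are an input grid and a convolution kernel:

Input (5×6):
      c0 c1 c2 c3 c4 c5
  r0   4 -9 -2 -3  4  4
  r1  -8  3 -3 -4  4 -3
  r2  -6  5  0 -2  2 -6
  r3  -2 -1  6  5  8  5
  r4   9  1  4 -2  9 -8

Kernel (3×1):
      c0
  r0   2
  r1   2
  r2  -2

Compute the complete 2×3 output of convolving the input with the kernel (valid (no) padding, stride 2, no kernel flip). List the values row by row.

4 -10 12
-34 4 2

Output[0,0]: The receptive field on the input at this output position is [4 / -8 / -6]. Elementwise product with the kernel and sum: 4·2 + -8·2 + -6·-2.
Output[0,1]: The receptive field on the input at this output position is [-2 / -3 / 0]. Elementwise product with the kernel and sum: -2·2 + -3·2 + 0·-2.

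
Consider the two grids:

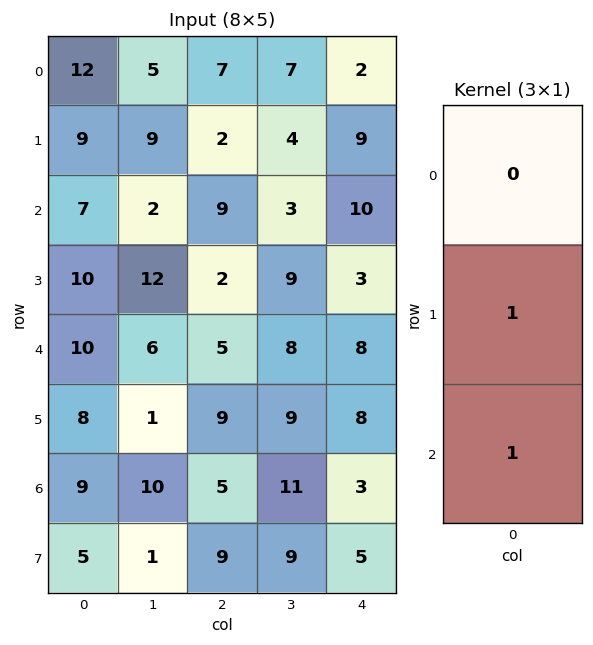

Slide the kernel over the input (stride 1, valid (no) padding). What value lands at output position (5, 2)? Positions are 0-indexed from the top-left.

14

The receptive field on the input at this output position is [9 / 5 / 9]. Elementwise product with the kernel and sum: 5·1 + 9·1.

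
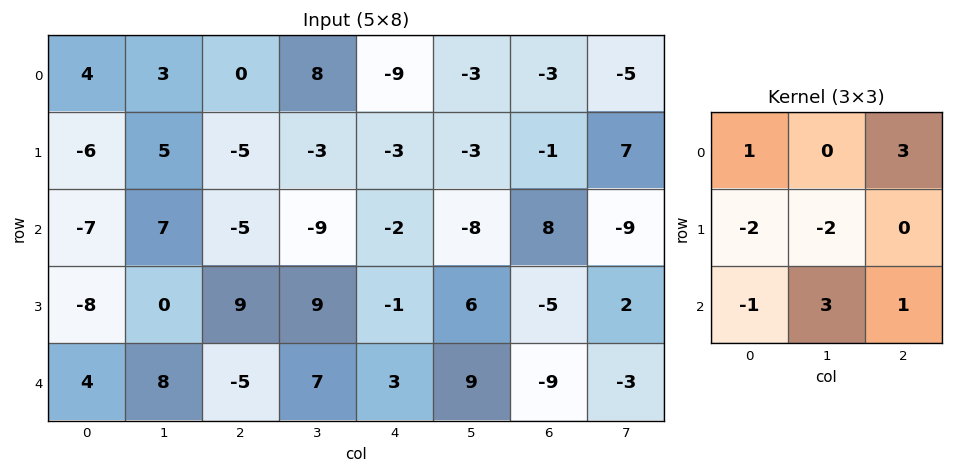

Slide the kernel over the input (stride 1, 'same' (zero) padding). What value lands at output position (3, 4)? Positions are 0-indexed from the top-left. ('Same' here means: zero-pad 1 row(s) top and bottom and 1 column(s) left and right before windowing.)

The receptive field on the zero-padded input at this output position is [-9 -2 -8 / 9 -1 6 / 7 3 9]. Elementwise product with the kernel and sum: -9·1 + -8·3 + 9·-2 + -1·-2 + 7·-1 + 3·3 + 9·1.

-38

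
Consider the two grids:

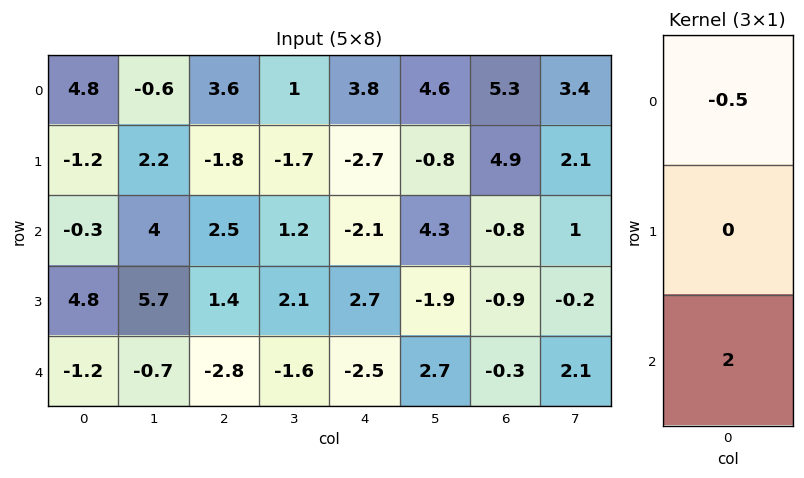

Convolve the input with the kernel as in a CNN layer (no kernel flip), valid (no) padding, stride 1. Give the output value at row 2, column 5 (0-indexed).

3.25

The receptive field on the input at this output position is [4.3 / -1.9 / 2.7]. Elementwise product with the kernel and sum: 4.3·-0.5 + 2.7·2.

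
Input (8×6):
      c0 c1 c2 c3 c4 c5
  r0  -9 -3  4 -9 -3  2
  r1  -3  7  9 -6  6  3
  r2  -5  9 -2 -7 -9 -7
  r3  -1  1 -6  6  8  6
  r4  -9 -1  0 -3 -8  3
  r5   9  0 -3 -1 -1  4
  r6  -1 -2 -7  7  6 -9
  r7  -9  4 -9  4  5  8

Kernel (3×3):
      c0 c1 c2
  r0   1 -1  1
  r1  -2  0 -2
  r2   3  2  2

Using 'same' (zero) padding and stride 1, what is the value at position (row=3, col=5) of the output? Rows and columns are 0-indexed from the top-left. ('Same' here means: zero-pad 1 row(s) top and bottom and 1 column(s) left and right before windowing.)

The receptive field on the zero-padded input at this output position is [-9 -7 0 / 8 6 0 / -8 3 0]. Elementwise product with the kernel and sum: -9·1 + -7·-1 + 0·1 + 8·-2 + 0·-2 + -8·3 + 3·2 + 0·2.

-36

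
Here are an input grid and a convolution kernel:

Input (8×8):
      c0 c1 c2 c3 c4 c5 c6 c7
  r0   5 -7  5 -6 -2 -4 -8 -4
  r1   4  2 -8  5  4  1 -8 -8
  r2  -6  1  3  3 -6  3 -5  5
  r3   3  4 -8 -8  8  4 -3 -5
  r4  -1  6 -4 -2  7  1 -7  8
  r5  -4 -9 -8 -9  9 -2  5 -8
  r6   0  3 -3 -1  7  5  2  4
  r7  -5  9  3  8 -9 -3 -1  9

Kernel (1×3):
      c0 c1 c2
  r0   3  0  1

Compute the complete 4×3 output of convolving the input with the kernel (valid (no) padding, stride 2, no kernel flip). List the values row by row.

Output[0,0]: The receptive field on the input at this output position is [5 -7 5]. Elementwise product with the kernel and sum: 5·3 + 5·1.
Output[0,1]: The receptive field on the input at this output position is [5 -6 -2]. Elementwise product with the kernel and sum: 5·3 + -2·1.

20 13 -14
-15 3 -23
-7 -5 14
-3 -2 23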